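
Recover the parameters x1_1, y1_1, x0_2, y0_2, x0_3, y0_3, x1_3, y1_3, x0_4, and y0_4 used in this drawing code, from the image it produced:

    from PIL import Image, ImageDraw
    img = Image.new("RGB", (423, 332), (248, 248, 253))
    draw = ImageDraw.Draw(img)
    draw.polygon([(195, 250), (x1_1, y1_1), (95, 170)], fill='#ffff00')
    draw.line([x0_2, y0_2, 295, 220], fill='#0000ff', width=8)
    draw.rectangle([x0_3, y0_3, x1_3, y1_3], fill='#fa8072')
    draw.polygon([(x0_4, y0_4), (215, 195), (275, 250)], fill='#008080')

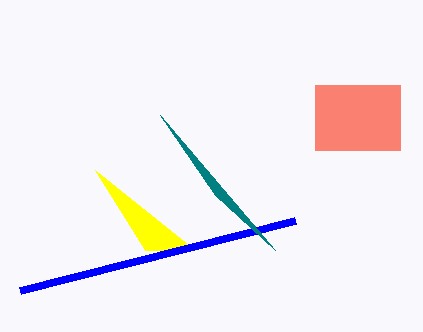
x1_1 = 145; y1_1 = 250; x0_2 = 20; y0_2 = 290; x0_3 = 315; y0_3 = 85; x1_3 = 400; y1_3 = 150; x0_4 = 160; y0_4 = 115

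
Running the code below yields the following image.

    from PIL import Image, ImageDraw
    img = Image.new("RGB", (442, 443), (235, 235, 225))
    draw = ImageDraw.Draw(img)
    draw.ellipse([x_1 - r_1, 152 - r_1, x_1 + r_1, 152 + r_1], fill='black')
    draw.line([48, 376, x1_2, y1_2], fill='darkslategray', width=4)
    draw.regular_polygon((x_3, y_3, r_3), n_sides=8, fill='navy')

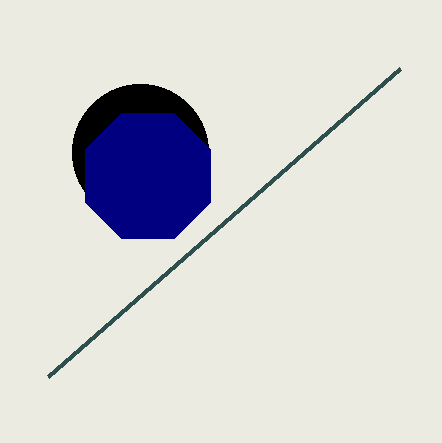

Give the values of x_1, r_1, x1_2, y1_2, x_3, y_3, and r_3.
x_1 = 140
r_1 = 68
x1_2 = 400
y1_2 = 68
x_3 = 148
y_3 = 176
r_3 = 68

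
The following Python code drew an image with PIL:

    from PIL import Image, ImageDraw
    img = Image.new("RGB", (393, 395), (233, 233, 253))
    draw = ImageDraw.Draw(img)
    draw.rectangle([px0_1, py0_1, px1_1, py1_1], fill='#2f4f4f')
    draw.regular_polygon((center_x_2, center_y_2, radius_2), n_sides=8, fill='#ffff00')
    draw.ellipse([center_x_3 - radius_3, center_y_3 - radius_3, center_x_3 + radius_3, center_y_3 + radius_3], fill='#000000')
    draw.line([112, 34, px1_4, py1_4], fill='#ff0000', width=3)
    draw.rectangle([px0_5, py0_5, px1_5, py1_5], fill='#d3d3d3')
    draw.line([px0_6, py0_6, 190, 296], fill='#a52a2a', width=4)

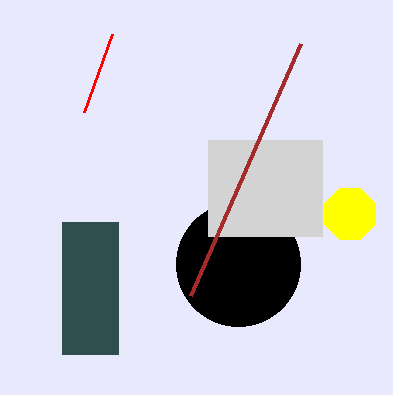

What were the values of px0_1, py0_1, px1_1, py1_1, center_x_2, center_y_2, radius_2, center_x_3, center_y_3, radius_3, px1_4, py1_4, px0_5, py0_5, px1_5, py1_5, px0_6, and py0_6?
px0_1 = 62, py0_1 = 222, px1_1 = 118, py1_1 = 354, center_x_2 = 350, center_y_2 = 214, radius_2 = 28, center_x_3 = 238, center_y_3 = 264, radius_3 = 62, px1_4 = 84, py1_4 = 112, px0_5 = 208, py0_5 = 140, px1_5 = 322, py1_5 = 236, px0_6 = 300, py0_6 = 44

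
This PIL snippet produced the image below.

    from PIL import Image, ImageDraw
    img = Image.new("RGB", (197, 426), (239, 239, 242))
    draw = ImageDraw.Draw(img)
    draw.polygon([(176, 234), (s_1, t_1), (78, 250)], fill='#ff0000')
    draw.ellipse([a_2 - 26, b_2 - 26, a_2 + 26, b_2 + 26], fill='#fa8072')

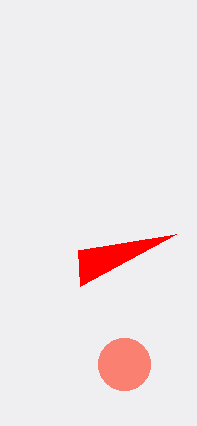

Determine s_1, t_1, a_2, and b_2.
s_1 = 80
t_1 = 286
a_2 = 124
b_2 = 364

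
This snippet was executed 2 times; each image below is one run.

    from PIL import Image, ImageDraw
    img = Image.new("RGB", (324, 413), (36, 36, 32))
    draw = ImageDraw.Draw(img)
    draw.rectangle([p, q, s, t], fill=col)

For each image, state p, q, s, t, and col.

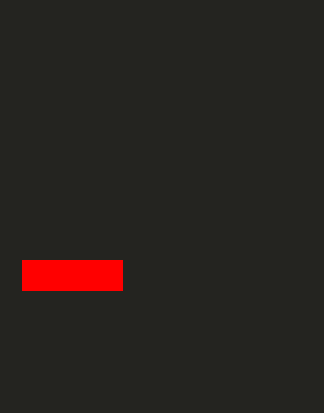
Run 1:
p = 22; q = 260; s = 122; t = 290; col = 'red'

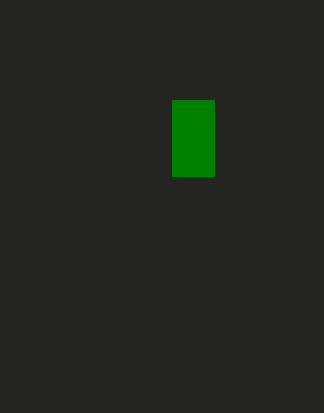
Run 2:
p = 172, q = 100, s = 214, t = 176, col = 'green'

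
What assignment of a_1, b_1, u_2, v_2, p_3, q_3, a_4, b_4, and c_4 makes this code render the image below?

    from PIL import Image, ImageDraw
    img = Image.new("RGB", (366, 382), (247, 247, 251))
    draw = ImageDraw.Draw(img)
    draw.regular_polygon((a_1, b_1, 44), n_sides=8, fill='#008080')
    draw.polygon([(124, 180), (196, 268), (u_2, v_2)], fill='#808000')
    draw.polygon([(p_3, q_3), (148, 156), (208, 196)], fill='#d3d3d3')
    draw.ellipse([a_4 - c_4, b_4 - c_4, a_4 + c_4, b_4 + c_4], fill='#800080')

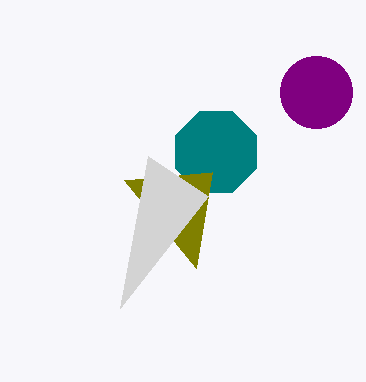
a_1 = 216
b_1 = 152
u_2 = 212
v_2 = 172
p_3 = 120
q_3 = 308
a_4 = 316
b_4 = 92
c_4 = 36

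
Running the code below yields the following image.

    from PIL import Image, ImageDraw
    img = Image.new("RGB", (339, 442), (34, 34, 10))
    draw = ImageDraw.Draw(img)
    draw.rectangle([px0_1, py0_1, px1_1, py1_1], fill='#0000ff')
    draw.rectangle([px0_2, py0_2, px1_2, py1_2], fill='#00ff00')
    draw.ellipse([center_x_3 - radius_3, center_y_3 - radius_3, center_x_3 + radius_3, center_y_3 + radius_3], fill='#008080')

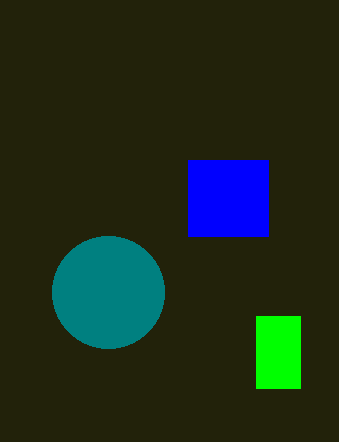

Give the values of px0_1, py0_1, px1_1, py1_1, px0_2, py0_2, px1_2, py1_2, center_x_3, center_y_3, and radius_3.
px0_1 = 188; py0_1 = 160; px1_1 = 268; py1_1 = 236; px0_2 = 256; py0_2 = 316; px1_2 = 300; py1_2 = 388; center_x_3 = 108; center_y_3 = 292; radius_3 = 56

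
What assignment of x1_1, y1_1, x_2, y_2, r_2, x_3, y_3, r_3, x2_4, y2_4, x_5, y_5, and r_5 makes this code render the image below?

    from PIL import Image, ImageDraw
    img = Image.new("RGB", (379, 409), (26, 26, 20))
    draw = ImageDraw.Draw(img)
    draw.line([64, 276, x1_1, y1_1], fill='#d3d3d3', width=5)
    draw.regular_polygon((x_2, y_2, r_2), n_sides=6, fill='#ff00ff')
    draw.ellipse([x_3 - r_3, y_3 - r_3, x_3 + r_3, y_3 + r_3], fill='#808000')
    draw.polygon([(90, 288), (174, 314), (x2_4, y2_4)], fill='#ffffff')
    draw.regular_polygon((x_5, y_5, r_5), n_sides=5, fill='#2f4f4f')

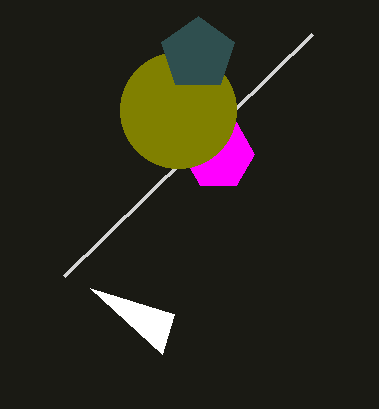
x1_1 = 312; y1_1 = 34; x_2 = 218; y_2 = 154; r_2 = 36; x_3 = 178; y_3 = 110; r_3 = 58; x2_4 = 162; y2_4 = 354; x_5 = 198; y_5 = 54; r_5 = 38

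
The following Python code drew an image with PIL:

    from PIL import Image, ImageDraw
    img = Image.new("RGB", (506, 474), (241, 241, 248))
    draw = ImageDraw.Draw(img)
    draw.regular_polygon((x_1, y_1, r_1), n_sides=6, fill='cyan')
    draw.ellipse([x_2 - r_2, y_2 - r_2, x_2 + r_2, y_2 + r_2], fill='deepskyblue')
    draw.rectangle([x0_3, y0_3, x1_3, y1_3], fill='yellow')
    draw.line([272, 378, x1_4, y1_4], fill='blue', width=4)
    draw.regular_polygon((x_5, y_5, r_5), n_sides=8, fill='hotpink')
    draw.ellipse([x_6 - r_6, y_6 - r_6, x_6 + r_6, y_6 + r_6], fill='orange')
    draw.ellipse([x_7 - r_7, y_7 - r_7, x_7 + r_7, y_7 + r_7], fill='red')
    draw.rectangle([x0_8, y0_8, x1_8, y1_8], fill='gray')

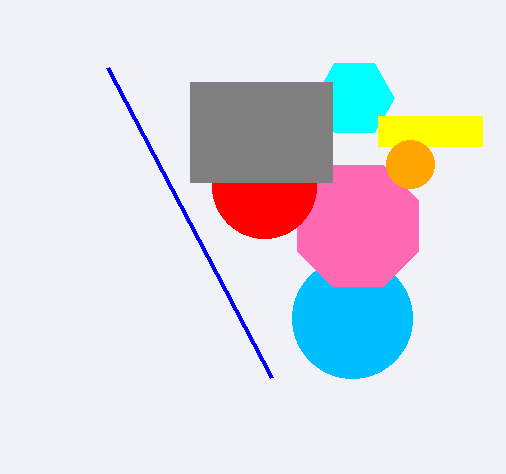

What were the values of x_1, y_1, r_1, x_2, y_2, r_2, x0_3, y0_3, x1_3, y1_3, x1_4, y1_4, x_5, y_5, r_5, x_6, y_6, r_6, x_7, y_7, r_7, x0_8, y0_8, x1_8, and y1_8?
x_1 = 354
y_1 = 98
r_1 = 40
x_2 = 352
y_2 = 318
r_2 = 60
x0_3 = 378
y0_3 = 116
x1_3 = 482
y1_3 = 146
x1_4 = 108
y1_4 = 68
x_5 = 358
y_5 = 226
r_5 = 66
x_6 = 410
y_6 = 164
r_6 = 24
x_7 = 264
y_7 = 186
r_7 = 52
x0_8 = 190
y0_8 = 82
x1_8 = 332
y1_8 = 182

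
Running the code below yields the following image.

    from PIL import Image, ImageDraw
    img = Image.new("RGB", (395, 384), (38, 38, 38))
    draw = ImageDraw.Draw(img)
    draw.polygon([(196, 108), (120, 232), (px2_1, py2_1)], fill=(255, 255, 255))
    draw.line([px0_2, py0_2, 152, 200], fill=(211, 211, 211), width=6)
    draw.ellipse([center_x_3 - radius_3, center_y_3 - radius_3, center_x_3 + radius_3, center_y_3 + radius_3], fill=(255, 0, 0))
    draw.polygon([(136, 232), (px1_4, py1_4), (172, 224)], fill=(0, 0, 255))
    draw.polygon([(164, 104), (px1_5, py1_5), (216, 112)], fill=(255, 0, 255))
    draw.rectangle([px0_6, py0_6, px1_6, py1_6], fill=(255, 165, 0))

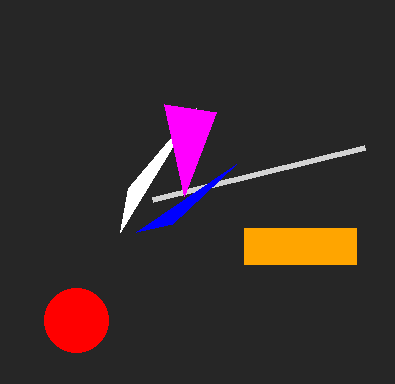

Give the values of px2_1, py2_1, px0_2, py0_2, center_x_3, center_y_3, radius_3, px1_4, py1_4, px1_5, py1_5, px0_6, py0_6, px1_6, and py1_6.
px2_1 = 128, py2_1 = 188, px0_2 = 364, py0_2 = 148, center_x_3 = 76, center_y_3 = 320, radius_3 = 32, px1_4 = 236, py1_4 = 164, px1_5 = 184, py1_5 = 196, px0_6 = 244, py0_6 = 228, px1_6 = 356, py1_6 = 264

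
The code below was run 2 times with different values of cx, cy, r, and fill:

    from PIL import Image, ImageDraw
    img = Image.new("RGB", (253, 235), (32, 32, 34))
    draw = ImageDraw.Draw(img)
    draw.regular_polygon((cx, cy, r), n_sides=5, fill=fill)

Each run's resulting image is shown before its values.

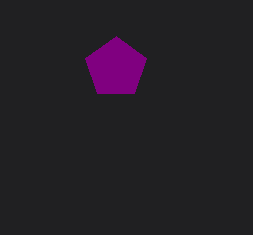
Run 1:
cx = 116; cy = 68; r = 32; fill = 'purple'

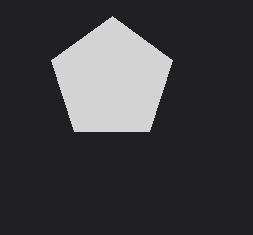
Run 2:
cx = 112, cy = 80, r = 64, fill = 'lightgray'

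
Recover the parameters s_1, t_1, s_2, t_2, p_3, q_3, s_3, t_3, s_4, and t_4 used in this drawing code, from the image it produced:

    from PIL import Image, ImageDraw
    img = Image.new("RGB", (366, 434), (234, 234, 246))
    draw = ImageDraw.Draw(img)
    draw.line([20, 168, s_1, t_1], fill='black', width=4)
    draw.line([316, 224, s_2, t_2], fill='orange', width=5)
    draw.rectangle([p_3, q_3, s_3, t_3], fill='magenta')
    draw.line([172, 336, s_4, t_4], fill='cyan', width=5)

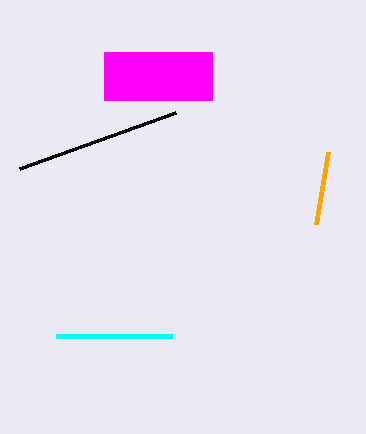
s_1 = 176; t_1 = 112; s_2 = 328; t_2 = 152; p_3 = 104; q_3 = 52; s_3 = 212; t_3 = 100; s_4 = 56; t_4 = 336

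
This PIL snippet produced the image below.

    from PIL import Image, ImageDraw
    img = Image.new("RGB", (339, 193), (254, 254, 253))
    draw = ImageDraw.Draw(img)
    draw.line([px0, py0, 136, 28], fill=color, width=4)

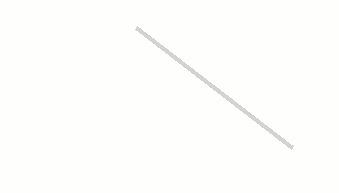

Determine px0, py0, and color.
px0 = 292; py0 = 148; color = 'lightgray'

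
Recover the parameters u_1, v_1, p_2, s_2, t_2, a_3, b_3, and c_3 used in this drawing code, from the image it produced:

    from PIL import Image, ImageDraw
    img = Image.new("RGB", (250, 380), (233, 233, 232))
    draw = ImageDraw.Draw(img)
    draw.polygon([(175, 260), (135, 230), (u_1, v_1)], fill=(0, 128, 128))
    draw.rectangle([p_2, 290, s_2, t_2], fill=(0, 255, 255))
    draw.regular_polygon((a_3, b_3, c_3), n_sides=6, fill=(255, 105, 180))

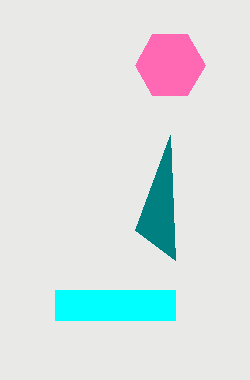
u_1 = 170, v_1 = 135, p_2 = 55, s_2 = 175, t_2 = 320, a_3 = 170, b_3 = 65, c_3 = 35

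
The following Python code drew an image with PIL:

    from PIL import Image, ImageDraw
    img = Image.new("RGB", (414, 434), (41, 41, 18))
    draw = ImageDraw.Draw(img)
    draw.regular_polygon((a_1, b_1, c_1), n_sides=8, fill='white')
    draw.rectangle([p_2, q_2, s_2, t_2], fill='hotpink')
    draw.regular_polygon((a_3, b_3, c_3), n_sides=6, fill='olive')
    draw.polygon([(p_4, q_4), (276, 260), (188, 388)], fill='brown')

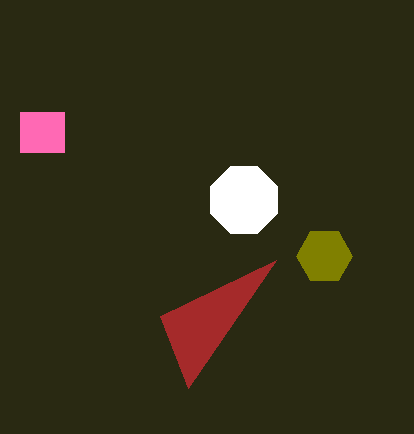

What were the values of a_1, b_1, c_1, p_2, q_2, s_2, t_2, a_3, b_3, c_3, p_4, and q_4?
a_1 = 244; b_1 = 200; c_1 = 36; p_2 = 20; q_2 = 112; s_2 = 64; t_2 = 152; a_3 = 324; b_3 = 256; c_3 = 28; p_4 = 160; q_4 = 316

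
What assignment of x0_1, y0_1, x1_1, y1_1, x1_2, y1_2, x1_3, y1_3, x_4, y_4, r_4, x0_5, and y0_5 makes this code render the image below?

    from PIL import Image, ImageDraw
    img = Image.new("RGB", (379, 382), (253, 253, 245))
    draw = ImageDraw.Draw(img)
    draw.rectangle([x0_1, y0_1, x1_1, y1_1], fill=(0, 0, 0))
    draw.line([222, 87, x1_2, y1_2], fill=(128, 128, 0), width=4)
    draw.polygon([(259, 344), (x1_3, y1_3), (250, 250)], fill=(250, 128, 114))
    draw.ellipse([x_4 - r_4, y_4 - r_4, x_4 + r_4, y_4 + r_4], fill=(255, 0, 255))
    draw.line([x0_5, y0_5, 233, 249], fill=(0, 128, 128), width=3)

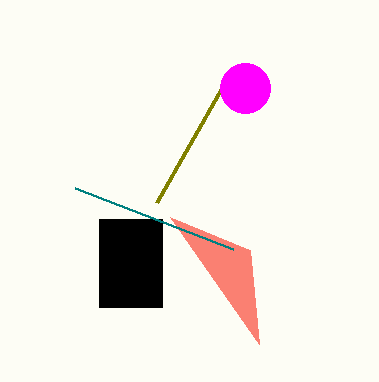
x0_1 = 99
y0_1 = 219
x1_1 = 162
y1_1 = 307
x1_2 = 156
y1_2 = 203
x1_3 = 170
y1_3 = 217
x_4 = 245
y_4 = 88
r_4 = 25
x0_5 = 75
y0_5 = 188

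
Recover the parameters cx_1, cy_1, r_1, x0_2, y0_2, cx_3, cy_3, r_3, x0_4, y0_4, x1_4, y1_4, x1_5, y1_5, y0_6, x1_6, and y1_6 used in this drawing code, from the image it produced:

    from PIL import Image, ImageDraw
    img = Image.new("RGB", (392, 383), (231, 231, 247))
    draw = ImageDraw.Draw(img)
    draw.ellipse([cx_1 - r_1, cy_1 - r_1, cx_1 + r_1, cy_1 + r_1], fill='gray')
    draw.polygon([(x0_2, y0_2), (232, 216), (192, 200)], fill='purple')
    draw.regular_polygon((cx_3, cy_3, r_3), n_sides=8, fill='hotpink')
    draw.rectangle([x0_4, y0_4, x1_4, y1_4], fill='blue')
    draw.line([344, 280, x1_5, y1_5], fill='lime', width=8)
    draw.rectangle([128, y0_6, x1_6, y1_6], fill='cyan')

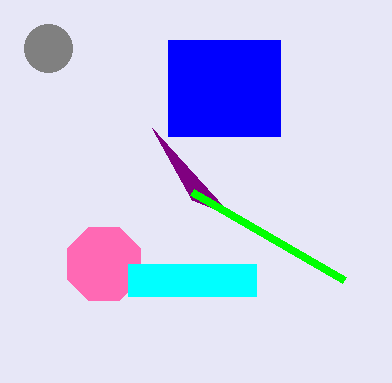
cx_1 = 48
cy_1 = 48
r_1 = 24
x0_2 = 152
y0_2 = 128
cx_3 = 104
cy_3 = 264
r_3 = 40
x0_4 = 168
y0_4 = 40
x1_4 = 280
y1_4 = 136
x1_5 = 192
y1_5 = 192
y0_6 = 264
x1_6 = 256
y1_6 = 296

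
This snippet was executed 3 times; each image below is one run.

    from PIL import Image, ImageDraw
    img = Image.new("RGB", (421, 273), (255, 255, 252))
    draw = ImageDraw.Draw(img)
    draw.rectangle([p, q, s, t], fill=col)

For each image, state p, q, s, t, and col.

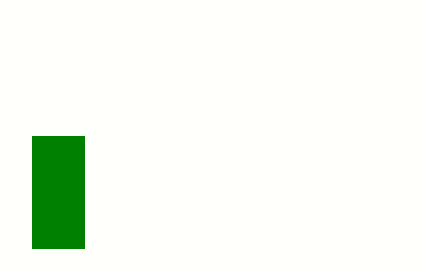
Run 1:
p = 32; q = 136; s = 84; t = 248; col = 'green'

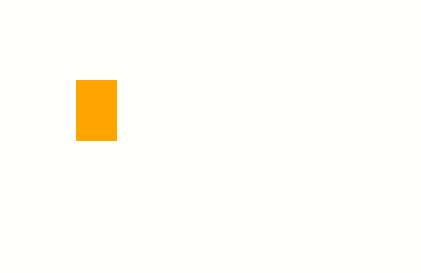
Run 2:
p = 76
q = 80
s = 116
t = 140
col = 'orange'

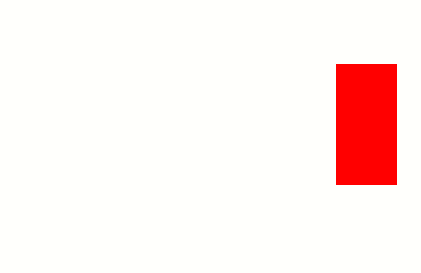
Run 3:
p = 336
q = 64
s = 396
t = 184
col = 'red'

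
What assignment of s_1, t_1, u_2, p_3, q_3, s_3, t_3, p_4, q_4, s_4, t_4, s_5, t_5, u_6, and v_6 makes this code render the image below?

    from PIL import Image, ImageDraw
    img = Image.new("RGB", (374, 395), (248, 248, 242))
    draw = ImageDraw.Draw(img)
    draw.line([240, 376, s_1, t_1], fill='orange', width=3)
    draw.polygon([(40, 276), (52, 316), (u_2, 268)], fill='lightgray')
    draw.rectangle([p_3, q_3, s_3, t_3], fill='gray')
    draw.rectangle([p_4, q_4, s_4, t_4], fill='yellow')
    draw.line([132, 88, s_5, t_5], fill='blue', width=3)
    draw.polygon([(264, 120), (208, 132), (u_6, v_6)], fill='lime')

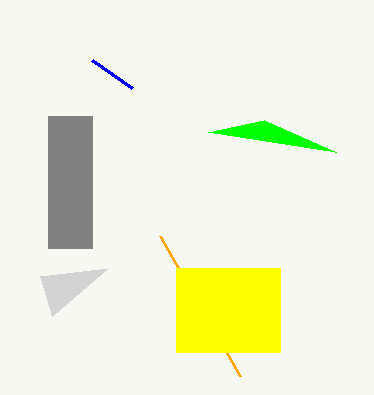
s_1 = 160; t_1 = 236; u_2 = 108; p_3 = 48; q_3 = 116; s_3 = 92; t_3 = 248; p_4 = 176; q_4 = 268; s_4 = 280; t_4 = 352; s_5 = 92; t_5 = 60; u_6 = 336; v_6 = 152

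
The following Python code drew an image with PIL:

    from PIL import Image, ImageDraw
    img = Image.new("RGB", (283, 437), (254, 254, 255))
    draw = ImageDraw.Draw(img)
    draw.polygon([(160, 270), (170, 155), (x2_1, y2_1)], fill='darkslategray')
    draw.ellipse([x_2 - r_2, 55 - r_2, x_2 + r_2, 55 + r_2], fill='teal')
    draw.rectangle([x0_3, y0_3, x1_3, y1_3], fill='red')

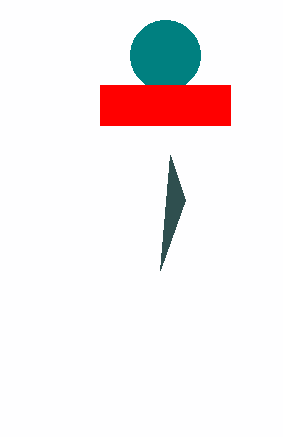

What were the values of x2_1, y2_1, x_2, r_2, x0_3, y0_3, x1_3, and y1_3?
x2_1 = 185, y2_1 = 200, x_2 = 165, r_2 = 35, x0_3 = 100, y0_3 = 85, x1_3 = 230, y1_3 = 125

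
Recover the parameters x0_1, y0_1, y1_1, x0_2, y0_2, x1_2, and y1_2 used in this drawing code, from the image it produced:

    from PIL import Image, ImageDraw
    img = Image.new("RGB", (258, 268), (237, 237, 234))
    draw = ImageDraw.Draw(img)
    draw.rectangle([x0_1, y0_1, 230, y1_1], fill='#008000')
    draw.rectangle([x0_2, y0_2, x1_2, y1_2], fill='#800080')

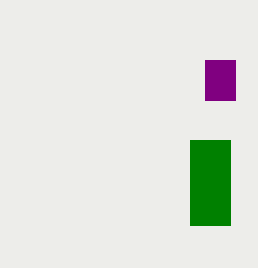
x0_1 = 190; y0_1 = 140; y1_1 = 225; x0_2 = 205; y0_2 = 60; x1_2 = 235; y1_2 = 100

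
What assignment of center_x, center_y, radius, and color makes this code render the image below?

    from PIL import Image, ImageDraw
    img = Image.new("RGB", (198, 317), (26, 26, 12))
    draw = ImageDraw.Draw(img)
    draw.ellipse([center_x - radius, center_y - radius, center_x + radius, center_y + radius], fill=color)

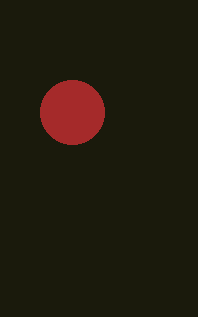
center_x = 72, center_y = 112, radius = 32, color = 'brown'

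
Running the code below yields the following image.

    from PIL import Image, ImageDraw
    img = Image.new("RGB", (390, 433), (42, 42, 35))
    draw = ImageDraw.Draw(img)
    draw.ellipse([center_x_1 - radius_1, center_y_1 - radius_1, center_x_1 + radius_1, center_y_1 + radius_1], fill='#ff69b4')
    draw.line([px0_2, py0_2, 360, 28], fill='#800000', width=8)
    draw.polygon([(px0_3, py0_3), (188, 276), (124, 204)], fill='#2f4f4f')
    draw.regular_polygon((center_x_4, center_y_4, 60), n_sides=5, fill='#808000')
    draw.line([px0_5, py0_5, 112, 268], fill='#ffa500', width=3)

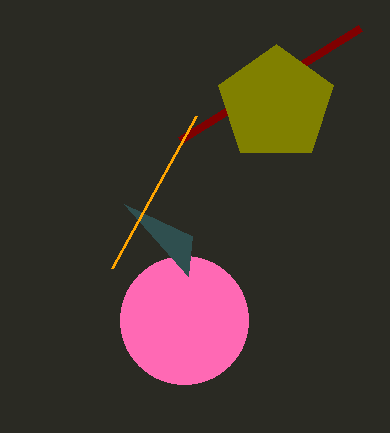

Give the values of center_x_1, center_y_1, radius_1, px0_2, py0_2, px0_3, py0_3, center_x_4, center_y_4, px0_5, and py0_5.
center_x_1 = 184; center_y_1 = 320; radius_1 = 64; px0_2 = 180; py0_2 = 140; px0_3 = 192; py0_3 = 236; center_x_4 = 276; center_y_4 = 104; px0_5 = 196; py0_5 = 116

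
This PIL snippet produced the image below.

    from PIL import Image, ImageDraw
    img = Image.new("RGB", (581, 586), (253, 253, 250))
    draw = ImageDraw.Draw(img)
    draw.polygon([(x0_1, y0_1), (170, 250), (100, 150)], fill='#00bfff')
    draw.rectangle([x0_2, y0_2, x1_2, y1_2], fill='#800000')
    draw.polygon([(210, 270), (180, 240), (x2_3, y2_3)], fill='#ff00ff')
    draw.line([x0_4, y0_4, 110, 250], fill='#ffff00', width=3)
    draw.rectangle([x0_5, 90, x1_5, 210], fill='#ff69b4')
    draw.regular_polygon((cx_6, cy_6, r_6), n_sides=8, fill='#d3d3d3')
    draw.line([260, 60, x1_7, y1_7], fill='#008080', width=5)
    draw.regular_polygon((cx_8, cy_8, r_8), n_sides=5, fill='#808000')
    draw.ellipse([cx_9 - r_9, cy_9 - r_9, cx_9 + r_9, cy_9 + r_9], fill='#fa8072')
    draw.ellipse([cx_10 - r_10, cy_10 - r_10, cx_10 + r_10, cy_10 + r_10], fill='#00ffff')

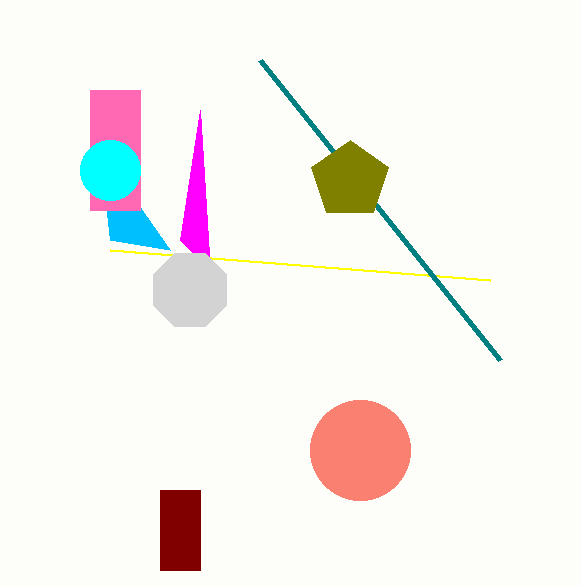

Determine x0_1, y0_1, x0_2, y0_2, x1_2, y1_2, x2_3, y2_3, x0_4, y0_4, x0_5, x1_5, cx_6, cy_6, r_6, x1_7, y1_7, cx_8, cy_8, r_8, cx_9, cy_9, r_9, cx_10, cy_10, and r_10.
x0_1 = 110, y0_1 = 240, x0_2 = 160, y0_2 = 490, x1_2 = 200, y1_2 = 570, x2_3 = 200, y2_3 = 110, x0_4 = 490, y0_4 = 280, x0_5 = 90, x1_5 = 140, cx_6 = 190, cy_6 = 290, r_6 = 40, x1_7 = 500, y1_7 = 360, cx_8 = 350, cy_8 = 180, r_8 = 40, cx_9 = 360, cy_9 = 450, r_9 = 50, cx_10 = 110, cy_10 = 170, r_10 = 30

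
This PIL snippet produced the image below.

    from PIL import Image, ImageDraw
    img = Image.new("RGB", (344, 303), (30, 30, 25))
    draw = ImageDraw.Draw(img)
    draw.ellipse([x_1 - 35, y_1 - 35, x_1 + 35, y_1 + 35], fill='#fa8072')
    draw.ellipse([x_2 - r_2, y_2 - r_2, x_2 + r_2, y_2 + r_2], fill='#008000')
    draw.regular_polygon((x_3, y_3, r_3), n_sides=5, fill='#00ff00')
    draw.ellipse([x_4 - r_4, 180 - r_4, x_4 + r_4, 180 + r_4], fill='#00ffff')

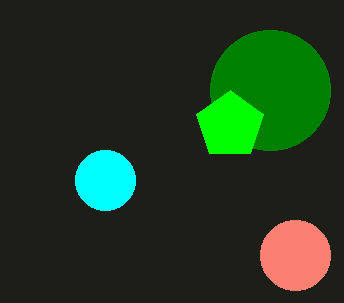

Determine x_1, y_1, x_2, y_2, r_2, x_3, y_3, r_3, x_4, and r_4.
x_1 = 295; y_1 = 255; x_2 = 270; y_2 = 90; r_2 = 60; x_3 = 230; y_3 = 125; r_3 = 35; x_4 = 105; r_4 = 30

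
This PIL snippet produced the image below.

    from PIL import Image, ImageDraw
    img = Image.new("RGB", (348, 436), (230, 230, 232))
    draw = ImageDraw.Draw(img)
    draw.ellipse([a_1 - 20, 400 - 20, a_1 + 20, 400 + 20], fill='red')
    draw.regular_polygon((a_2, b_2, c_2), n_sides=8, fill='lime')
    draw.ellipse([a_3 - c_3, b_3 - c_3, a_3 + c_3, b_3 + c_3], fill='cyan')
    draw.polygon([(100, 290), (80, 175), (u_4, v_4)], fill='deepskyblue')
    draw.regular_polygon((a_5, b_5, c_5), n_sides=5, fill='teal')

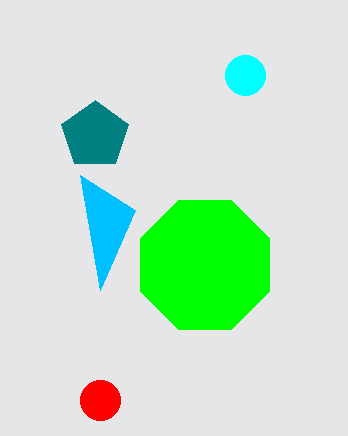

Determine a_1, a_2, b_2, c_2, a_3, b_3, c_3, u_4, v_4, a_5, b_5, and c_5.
a_1 = 100; a_2 = 205; b_2 = 265; c_2 = 70; a_3 = 245; b_3 = 75; c_3 = 20; u_4 = 135; v_4 = 210; a_5 = 95; b_5 = 135; c_5 = 35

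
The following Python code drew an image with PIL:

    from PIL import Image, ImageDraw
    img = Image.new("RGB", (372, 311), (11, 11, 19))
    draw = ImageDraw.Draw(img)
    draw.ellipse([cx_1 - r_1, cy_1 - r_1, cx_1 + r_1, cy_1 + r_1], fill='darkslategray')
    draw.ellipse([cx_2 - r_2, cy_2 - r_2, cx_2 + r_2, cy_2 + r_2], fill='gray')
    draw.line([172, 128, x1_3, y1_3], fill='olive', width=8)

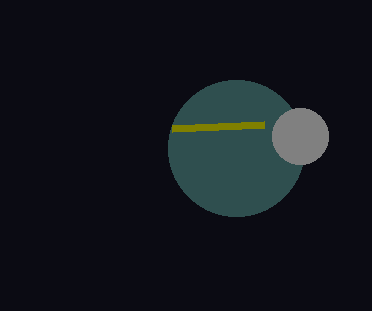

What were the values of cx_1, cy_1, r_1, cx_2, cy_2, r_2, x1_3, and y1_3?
cx_1 = 236; cy_1 = 148; r_1 = 68; cx_2 = 300; cy_2 = 136; r_2 = 28; x1_3 = 264; y1_3 = 124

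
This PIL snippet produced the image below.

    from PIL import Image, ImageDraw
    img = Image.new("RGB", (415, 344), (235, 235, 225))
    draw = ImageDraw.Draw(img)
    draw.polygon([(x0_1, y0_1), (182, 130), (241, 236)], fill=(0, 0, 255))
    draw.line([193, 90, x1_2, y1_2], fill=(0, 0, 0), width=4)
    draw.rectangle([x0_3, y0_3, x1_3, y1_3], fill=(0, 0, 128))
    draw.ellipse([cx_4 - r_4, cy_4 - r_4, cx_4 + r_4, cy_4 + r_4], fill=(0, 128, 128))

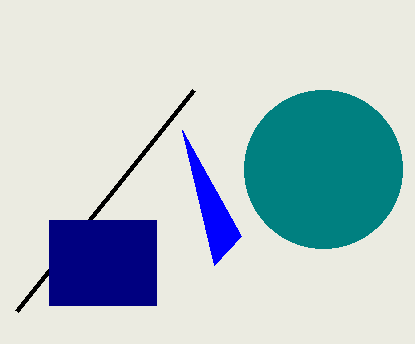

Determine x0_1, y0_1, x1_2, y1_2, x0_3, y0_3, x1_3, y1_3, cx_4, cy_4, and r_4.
x0_1 = 214
y0_1 = 265
x1_2 = 16
y1_2 = 311
x0_3 = 49
y0_3 = 220
x1_3 = 156
y1_3 = 305
cx_4 = 323
cy_4 = 169
r_4 = 79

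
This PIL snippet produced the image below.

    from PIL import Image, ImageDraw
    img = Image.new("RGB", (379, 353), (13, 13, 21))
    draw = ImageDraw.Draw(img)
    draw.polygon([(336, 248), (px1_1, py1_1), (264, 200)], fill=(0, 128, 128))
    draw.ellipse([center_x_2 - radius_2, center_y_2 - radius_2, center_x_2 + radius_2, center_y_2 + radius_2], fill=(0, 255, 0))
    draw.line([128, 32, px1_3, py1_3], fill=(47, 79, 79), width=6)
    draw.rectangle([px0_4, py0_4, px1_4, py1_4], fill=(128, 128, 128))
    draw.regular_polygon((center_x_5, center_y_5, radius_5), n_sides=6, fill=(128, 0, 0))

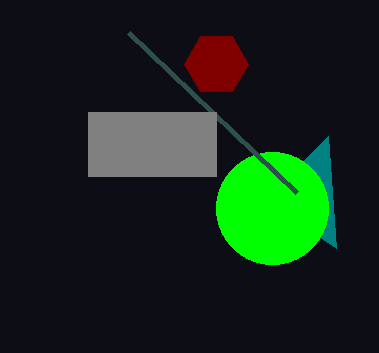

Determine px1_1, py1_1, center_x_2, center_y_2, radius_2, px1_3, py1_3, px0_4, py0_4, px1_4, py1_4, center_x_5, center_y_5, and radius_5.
px1_1 = 328
py1_1 = 136
center_x_2 = 272
center_y_2 = 208
radius_2 = 56
px1_3 = 296
py1_3 = 192
px0_4 = 88
py0_4 = 112
px1_4 = 216
py1_4 = 176
center_x_5 = 216
center_y_5 = 64
radius_5 = 32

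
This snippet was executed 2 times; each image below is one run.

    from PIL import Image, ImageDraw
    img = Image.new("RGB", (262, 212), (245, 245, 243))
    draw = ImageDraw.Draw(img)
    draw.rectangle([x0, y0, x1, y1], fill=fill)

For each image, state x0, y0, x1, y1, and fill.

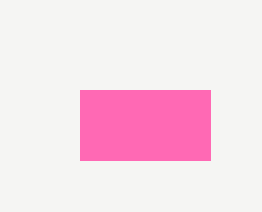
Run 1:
x0 = 80, y0 = 90, x1 = 210, y1 = 160, fill = 'hotpink'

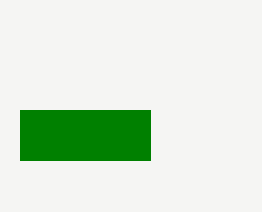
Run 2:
x0 = 20, y0 = 110, x1 = 150, y1 = 160, fill = 'green'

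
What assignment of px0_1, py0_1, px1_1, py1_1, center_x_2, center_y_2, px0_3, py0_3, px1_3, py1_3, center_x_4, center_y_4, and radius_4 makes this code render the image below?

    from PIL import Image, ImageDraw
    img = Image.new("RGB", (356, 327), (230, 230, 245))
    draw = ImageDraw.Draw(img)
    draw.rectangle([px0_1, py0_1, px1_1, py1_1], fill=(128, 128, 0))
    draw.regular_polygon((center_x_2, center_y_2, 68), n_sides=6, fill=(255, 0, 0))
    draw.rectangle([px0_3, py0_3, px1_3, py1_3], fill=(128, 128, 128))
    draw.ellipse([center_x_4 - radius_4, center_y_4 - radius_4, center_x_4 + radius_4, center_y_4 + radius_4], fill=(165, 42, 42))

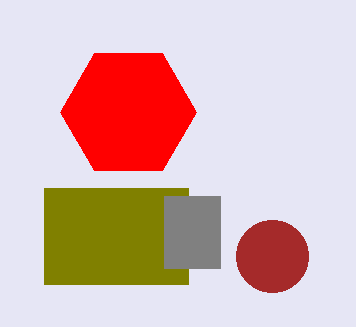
px0_1 = 44
py0_1 = 188
px1_1 = 188
py1_1 = 284
center_x_2 = 128
center_y_2 = 112
px0_3 = 164
py0_3 = 196
px1_3 = 220
py1_3 = 268
center_x_4 = 272
center_y_4 = 256
radius_4 = 36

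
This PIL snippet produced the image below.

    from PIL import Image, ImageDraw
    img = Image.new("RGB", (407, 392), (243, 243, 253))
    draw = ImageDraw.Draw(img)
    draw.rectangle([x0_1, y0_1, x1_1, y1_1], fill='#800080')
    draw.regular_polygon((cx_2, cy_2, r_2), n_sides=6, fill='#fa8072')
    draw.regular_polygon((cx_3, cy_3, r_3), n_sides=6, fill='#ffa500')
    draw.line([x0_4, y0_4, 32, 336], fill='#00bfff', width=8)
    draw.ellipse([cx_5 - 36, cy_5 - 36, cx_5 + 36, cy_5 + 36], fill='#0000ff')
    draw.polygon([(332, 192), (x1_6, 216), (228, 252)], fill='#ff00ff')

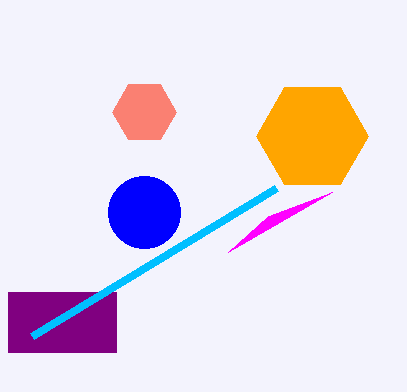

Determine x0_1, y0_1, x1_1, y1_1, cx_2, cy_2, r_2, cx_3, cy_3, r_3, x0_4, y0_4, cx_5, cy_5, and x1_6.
x0_1 = 8; y0_1 = 292; x1_1 = 116; y1_1 = 352; cx_2 = 144; cy_2 = 112; r_2 = 32; cx_3 = 312; cy_3 = 136; r_3 = 56; x0_4 = 276; y0_4 = 188; cx_5 = 144; cy_5 = 212; x1_6 = 268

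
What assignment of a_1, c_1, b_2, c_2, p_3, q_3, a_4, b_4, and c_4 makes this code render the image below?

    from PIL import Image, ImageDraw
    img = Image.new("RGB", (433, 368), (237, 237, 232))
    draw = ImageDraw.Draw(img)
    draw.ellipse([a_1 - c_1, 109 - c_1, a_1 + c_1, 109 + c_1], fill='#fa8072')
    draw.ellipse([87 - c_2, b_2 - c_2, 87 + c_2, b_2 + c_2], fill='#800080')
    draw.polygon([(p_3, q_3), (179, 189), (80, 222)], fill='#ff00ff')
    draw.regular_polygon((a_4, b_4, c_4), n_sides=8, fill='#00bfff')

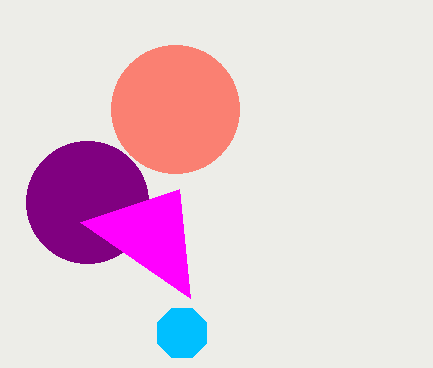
a_1 = 175; c_1 = 64; b_2 = 202; c_2 = 61; p_3 = 190; q_3 = 298; a_4 = 182; b_4 = 333; c_4 = 27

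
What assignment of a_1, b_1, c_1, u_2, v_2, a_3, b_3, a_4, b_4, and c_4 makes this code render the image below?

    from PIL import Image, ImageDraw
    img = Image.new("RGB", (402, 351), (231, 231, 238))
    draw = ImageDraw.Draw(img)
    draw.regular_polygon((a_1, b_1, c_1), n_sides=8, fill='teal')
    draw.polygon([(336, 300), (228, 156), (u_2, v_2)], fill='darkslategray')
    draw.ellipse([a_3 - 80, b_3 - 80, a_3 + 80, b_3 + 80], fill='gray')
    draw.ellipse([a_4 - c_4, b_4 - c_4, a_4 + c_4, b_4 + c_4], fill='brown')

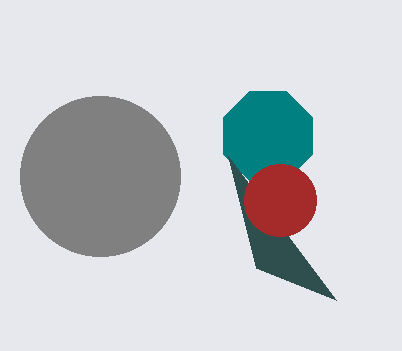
a_1 = 268
b_1 = 136
c_1 = 48
u_2 = 256
v_2 = 268
a_3 = 100
b_3 = 176
a_4 = 280
b_4 = 200
c_4 = 36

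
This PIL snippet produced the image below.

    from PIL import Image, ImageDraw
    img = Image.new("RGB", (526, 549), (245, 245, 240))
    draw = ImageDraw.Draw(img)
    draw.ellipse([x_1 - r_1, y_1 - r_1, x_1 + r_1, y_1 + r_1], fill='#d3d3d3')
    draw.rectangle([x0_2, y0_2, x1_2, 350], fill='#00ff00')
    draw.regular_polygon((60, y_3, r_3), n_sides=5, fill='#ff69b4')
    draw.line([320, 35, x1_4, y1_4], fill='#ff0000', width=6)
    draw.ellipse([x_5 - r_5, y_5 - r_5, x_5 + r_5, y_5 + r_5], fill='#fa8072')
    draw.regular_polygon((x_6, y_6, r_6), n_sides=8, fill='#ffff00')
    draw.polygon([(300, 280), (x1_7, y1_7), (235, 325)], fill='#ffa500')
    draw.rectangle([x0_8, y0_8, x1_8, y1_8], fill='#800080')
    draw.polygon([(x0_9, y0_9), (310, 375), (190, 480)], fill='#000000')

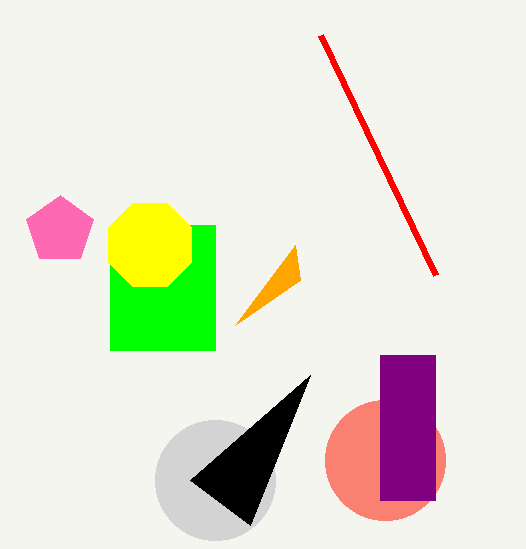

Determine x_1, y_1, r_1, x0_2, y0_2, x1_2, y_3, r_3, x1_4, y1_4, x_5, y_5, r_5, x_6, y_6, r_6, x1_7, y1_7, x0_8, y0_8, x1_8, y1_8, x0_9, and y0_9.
x_1 = 215
y_1 = 480
r_1 = 60
x0_2 = 110
y0_2 = 225
x1_2 = 215
y_3 = 230
r_3 = 35
x1_4 = 435
y1_4 = 275
x_5 = 385
y_5 = 460
r_5 = 60
x_6 = 150
y_6 = 245
r_6 = 45
x1_7 = 295
y1_7 = 245
x0_8 = 380
y0_8 = 355
x1_8 = 435
y1_8 = 500
x0_9 = 250
y0_9 = 525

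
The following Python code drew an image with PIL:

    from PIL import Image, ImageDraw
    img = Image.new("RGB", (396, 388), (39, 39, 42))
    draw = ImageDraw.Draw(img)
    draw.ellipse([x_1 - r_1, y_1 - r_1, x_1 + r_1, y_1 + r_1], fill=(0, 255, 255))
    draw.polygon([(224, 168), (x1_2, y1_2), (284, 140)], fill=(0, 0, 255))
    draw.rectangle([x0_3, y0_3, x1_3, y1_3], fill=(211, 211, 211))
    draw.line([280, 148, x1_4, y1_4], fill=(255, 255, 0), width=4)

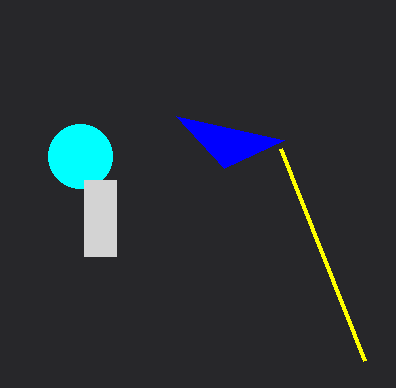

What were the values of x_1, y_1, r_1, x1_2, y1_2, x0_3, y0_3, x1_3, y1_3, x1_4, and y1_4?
x_1 = 80
y_1 = 156
r_1 = 32
x1_2 = 176
y1_2 = 116
x0_3 = 84
y0_3 = 180
x1_3 = 116
y1_3 = 256
x1_4 = 364
y1_4 = 360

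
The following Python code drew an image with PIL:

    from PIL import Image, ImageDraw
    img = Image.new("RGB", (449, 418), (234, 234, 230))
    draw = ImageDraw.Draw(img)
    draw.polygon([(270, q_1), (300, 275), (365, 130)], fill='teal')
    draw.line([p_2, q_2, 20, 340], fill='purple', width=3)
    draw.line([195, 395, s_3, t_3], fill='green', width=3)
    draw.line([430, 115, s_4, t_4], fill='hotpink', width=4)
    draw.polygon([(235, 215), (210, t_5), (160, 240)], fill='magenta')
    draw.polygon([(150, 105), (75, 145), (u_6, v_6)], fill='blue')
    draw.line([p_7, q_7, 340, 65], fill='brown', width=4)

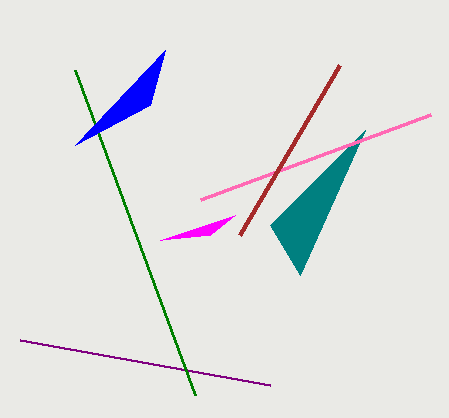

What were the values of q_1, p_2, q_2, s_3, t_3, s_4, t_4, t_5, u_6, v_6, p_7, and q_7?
q_1 = 225, p_2 = 270, q_2 = 385, s_3 = 75, t_3 = 70, s_4 = 200, t_4 = 200, t_5 = 235, u_6 = 165, v_6 = 50, p_7 = 240, q_7 = 235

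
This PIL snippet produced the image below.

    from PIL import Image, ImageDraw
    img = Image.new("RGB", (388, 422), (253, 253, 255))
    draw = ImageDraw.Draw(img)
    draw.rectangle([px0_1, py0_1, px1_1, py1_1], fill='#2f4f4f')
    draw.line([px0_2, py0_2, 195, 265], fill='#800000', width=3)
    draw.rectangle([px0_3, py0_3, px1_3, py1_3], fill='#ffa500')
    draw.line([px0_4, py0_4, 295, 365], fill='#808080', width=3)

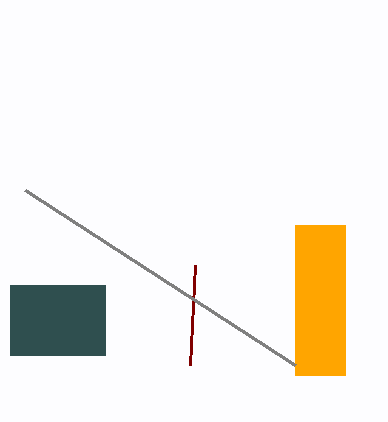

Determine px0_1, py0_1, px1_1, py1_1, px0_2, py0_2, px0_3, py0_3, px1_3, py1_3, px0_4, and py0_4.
px0_1 = 10
py0_1 = 285
px1_1 = 105
py1_1 = 355
px0_2 = 190
py0_2 = 365
px0_3 = 295
py0_3 = 225
px1_3 = 345
py1_3 = 375
px0_4 = 25
py0_4 = 190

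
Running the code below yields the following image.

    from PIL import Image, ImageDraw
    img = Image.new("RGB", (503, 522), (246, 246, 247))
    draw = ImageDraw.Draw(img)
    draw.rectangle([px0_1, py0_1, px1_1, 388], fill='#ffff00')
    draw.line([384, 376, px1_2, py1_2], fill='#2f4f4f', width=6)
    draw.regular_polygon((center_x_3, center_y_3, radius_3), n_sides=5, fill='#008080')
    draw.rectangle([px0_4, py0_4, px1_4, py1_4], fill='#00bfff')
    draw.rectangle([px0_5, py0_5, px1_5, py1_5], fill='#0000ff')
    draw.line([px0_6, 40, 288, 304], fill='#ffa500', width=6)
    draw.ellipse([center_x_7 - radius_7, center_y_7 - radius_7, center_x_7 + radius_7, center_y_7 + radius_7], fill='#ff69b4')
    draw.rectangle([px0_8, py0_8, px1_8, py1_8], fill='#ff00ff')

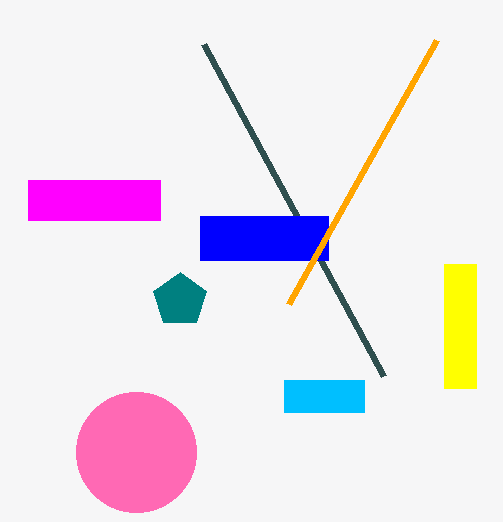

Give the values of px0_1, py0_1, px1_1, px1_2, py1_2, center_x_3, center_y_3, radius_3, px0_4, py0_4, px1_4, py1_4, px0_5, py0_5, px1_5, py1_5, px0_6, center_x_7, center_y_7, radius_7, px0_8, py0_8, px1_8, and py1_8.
px0_1 = 444; py0_1 = 264; px1_1 = 476; px1_2 = 204; py1_2 = 44; center_x_3 = 180; center_y_3 = 300; radius_3 = 28; px0_4 = 284; py0_4 = 380; px1_4 = 364; py1_4 = 412; px0_5 = 200; py0_5 = 216; px1_5 = 328; py1_5 = 260; px0_6 = 436; center_x_7 = 136; center_y_7 = 452; radius_7 = 60; px0_8 = 28; py0_8 = 180; px1_8 = 160; py1_8 = 220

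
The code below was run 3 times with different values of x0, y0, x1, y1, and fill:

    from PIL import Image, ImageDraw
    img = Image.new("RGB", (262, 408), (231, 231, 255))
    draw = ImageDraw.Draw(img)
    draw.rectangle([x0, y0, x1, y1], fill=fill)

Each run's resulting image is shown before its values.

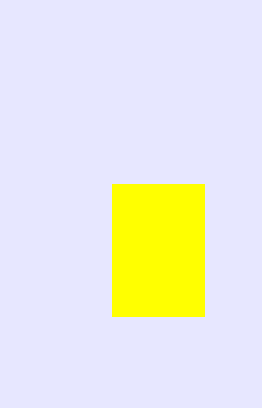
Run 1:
x0 = 112
y0 = 184
x1 = 204
y1 = 316
fill = 'yellow'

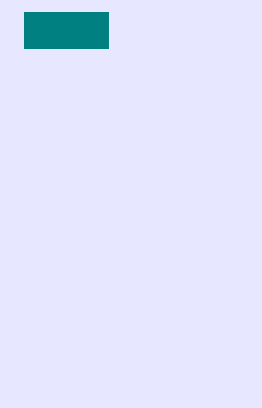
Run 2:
x0 = 24; y0 = 12; x1 = 108; y1 = 48; fill = 'teal'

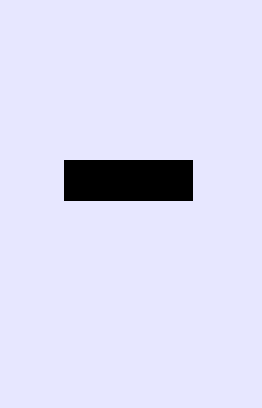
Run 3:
x0 = 64; y0 = 160; x1 = 192; y1 = 200; fill = 'black'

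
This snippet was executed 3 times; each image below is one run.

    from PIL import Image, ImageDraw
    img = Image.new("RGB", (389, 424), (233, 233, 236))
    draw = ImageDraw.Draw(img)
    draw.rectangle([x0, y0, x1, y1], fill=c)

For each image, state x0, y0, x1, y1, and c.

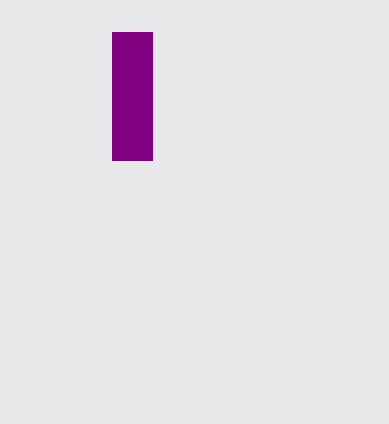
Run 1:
x0 = 112
y0 = 32
x1 = 152
y1 = 160
c = 'purple'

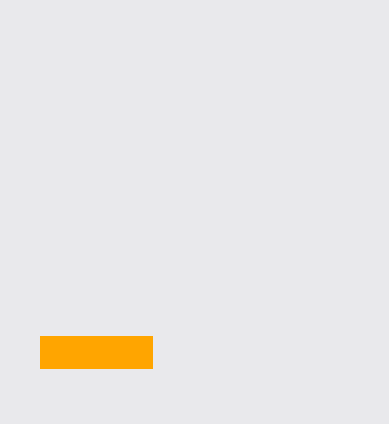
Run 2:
x0 = 40; y0 = 336; x1 = 152; y1 = 368; c = 'orange'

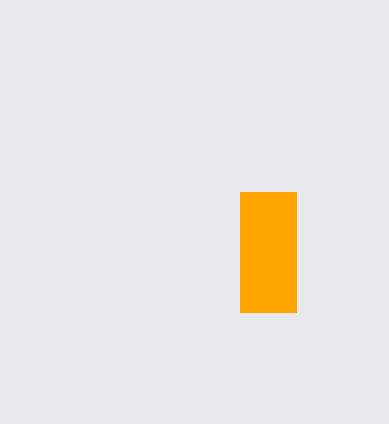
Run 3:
x0 = 240; y0 = 192; x1 = 296; y1 = 312; c = 'orange'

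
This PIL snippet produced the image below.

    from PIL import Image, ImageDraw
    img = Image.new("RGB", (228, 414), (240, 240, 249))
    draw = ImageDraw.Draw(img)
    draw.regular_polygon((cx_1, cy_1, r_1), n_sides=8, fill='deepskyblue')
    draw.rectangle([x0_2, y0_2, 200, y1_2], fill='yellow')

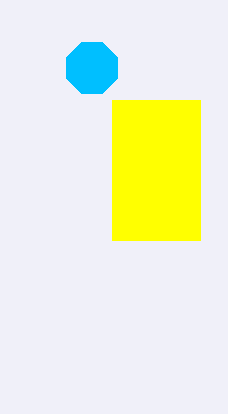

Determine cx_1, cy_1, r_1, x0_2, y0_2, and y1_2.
cx_1 = 92, cy_1 = 68, r_1 = 28, x0_2 = 112, y0_2 = 100, y1_2 = 240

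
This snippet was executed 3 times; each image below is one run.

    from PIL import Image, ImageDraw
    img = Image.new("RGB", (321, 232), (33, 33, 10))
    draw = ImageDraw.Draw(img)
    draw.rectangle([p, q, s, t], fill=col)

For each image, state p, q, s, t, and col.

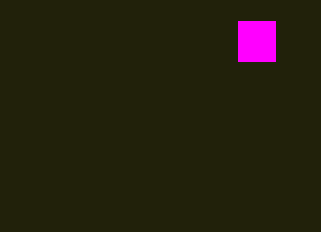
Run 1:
p = 238; q = 21; s = 275; t = 61; col = 'magenta'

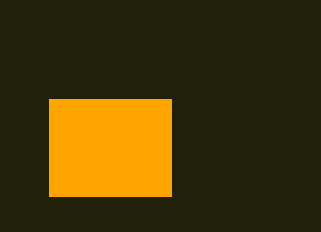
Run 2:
p = 49
q = 99
s = 171
t = 196
col = 'orange'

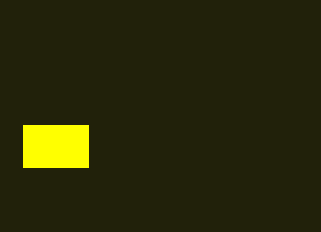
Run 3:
p = 23
q = 125
s = 88
t = 167
col = 'yellow'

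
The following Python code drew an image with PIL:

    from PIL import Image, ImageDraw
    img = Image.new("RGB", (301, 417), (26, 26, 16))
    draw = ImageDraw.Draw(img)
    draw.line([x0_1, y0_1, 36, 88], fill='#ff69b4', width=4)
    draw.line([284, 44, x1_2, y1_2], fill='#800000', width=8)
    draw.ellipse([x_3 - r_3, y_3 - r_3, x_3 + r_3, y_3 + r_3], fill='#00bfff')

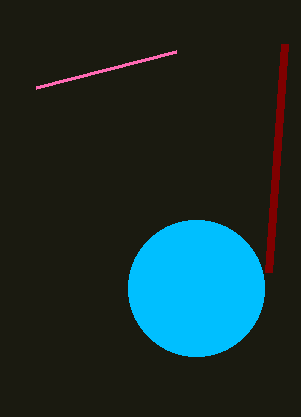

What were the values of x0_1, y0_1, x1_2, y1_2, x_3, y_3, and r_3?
x0_1 = 176; y0_1 = 52; x1_2 = 268; y1_2 = 272; x_3 = 196; y_3 = 288; r_3 = 68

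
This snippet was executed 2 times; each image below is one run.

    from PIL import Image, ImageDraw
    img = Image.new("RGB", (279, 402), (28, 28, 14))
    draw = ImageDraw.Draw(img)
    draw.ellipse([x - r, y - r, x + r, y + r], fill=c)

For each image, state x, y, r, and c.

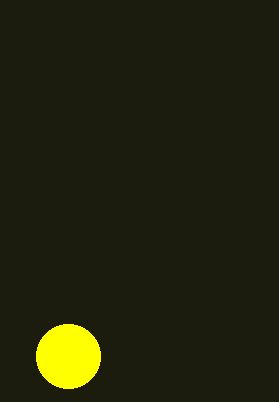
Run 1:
x = 68
y = 356
r = 32
c = 'yellow'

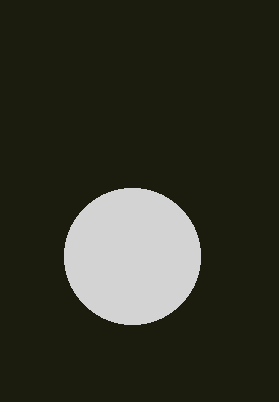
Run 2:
x = 132, y = 256, r = 68, c = 'lightgray'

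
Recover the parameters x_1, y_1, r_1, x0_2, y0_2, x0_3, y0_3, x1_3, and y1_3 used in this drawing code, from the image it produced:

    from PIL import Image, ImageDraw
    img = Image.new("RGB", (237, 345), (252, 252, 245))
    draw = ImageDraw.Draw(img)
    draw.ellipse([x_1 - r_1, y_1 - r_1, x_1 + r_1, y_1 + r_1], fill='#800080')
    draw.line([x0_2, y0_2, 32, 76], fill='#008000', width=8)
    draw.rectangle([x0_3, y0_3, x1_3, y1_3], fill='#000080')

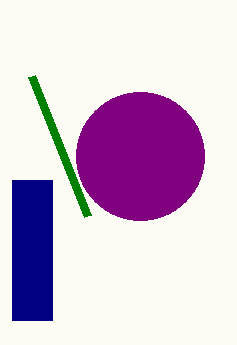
x_1 = 140, y_1 = 156, r_1 = 64, x0_2 = 88, y0_2 = 216, x0_3 = 12, y0_3 = 180, x1_3 = 52, y1_3 = 320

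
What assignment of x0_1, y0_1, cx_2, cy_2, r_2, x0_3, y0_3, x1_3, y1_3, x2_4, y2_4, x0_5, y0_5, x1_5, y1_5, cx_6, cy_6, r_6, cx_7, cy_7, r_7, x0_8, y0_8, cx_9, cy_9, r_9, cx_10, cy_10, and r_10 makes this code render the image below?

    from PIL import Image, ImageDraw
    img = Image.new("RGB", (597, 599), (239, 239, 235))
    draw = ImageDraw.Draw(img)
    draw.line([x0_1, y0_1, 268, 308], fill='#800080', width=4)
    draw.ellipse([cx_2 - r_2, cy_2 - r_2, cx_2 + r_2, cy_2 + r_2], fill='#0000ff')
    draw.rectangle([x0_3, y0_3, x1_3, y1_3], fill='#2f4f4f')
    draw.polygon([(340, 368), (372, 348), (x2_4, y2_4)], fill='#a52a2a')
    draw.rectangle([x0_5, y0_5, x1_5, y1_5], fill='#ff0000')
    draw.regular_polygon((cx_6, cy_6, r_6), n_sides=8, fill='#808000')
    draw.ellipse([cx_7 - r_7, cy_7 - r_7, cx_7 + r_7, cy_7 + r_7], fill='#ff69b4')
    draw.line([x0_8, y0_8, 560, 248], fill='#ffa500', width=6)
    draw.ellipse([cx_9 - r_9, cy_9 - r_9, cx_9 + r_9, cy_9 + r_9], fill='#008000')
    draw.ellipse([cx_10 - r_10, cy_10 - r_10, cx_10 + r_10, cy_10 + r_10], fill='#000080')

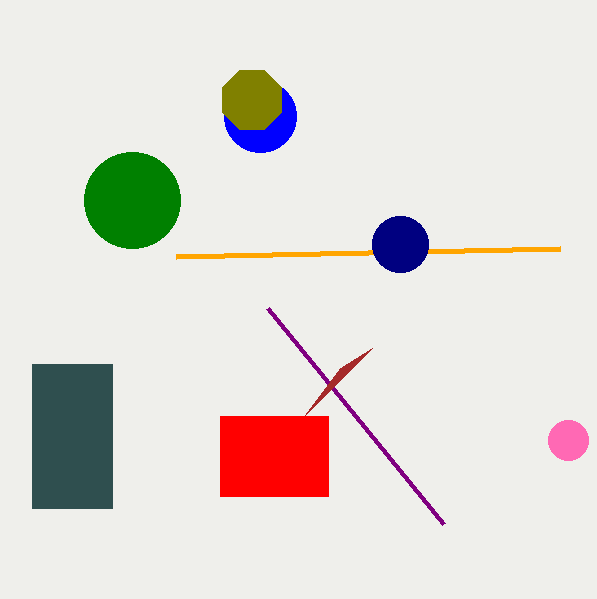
x0_1 = 444, y0_1 = 524, cx_2 = 260, cy_2 = 116, r_2 = 36, x0_3 = 32, y0_3 = 364, x1_3 = 112, y1_3 = 508, x2_4 = 304, y2_4 = 416, x0_5 = 220, y0_5 = 416, x1_5 = 328, y1_5 = 496, cx_6 = 252, cy_6 = 100, r_6 = 32, cx_7 = 568, cy_7 = 440, r_7 = 20, x0_8 = 176, y0_8 = 256, cx_9 = 132, cy_9 = 200, r_9 = 48, cx_10 = 400, cy_10 = 244, r_10 = 28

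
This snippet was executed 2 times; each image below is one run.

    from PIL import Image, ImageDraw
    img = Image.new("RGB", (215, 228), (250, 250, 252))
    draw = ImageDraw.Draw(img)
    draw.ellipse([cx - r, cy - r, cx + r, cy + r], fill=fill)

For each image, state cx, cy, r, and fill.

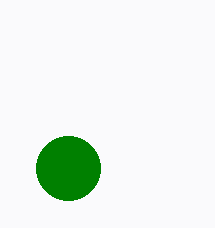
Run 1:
cx = 68
cy = 168
r = 32
fill = 'green'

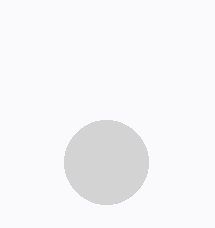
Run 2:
cx = 106; cy = 162; r = 42; fill = 'lightgray'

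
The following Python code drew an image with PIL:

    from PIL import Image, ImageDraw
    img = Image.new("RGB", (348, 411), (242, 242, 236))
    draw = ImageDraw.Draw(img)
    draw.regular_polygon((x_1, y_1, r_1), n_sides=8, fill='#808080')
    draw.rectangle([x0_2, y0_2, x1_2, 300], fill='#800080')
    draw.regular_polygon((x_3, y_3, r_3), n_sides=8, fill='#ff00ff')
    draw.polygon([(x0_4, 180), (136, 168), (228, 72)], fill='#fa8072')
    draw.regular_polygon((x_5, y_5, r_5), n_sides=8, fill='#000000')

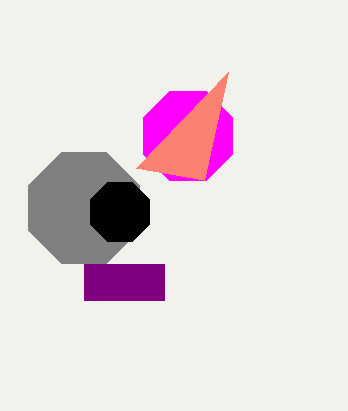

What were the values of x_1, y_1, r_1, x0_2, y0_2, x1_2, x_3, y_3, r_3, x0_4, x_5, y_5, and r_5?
x_1 = 84, y_1 = 208, r_1 = 60, x0_2 = 84, y0_2 = 264, x1_2 = 164, x_3 = 188, y_3 = 136, r_3 = 48, x0_4 = 204, x_5 = 120, y_5 = 212, r_5 = 32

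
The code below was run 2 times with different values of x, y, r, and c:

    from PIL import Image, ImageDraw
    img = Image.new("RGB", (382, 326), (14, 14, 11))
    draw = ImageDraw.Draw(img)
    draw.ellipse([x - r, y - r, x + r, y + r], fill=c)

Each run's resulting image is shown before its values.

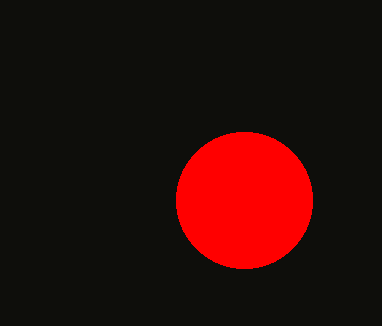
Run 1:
x = 244, y = 200, r = 68, c = 'red'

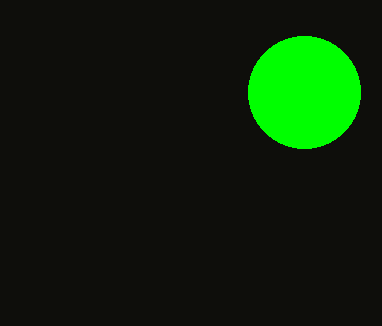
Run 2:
x = 304; y = 92; r = 56; c = 'lime'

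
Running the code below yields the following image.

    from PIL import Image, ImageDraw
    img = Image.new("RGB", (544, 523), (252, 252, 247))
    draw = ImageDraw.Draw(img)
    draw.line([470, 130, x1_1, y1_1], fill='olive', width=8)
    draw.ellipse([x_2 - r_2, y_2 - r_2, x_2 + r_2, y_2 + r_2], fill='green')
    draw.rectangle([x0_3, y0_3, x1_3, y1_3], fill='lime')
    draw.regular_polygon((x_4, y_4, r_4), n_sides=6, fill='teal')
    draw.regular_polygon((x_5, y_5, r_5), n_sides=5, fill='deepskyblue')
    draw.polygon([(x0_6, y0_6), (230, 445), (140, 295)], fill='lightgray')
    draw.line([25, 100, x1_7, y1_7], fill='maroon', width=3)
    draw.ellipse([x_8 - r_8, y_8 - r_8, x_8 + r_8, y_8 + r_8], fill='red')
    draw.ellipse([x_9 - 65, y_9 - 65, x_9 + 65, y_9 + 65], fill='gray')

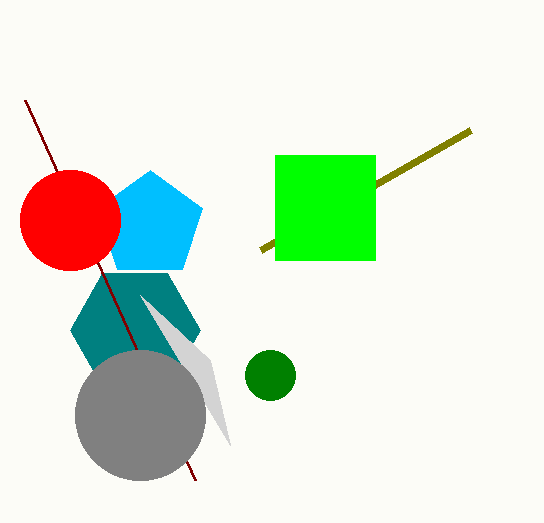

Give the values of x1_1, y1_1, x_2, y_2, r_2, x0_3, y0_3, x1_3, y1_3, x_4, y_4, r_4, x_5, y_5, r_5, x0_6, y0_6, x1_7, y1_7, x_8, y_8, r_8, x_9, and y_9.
x1_1 = 260, y1_1 = 250, x_2 = 270, y_2 = 375, r_2 = 25, x0_3 = 275, y0_3 = 155, x1_3 = 375, y1_3 = 260, x_4 = 135, y_4 = 330, r_4 = 65, x_5 = 150, y_5 = 225, r_5 = 55, x0_6 = 210, y0_6 = 360, x1_7 = 195, y1_7 = 480, x_8 = 70, y_8 = 220, r_8 = 50, x_9 = 140, y_9 = 415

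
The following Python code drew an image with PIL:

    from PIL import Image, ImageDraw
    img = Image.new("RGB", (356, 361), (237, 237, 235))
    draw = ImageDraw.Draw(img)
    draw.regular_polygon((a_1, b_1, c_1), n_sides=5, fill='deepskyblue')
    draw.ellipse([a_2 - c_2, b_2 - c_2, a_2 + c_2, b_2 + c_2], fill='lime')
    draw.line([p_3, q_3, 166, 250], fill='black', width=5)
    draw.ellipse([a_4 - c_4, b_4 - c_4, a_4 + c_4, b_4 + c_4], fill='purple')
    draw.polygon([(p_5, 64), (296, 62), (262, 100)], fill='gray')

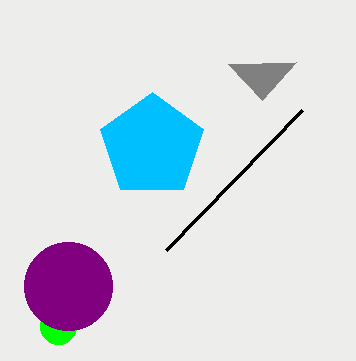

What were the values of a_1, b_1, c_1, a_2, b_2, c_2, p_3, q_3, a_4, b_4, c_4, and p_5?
a_1 = 152
b_1 = 146
c_1 = 54
a_2 = 58
b_2 = 326
c_2 = 18
p_3 = 302
q_3 = 110
a_4 = 68
b_4 = 286
c_4 = 44
p_5 = 228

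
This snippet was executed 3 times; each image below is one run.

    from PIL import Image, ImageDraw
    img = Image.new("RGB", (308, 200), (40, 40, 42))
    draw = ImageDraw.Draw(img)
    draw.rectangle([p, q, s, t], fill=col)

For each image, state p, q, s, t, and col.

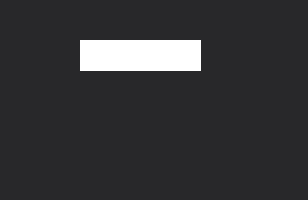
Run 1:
p = 80, q = 40, s = 200, t = 70, col = 'white'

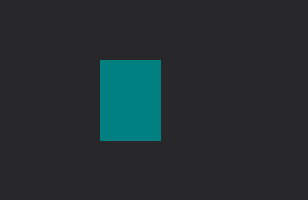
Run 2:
p = 100; q = 60; s = 160; t = 140; col = 'teal'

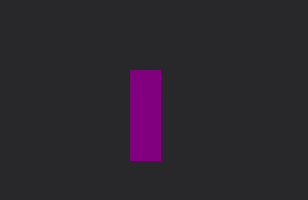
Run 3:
p = 130, q = 70, s = 160, t = 160, col = 'purple'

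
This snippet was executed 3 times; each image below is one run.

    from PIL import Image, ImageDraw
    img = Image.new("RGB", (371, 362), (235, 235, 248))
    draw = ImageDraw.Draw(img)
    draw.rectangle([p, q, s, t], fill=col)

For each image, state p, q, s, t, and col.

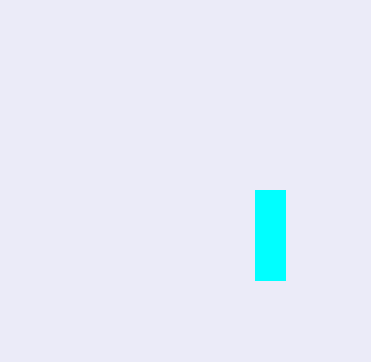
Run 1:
p = 255; q = 190; s = 285; t = 280; col = 'cyan'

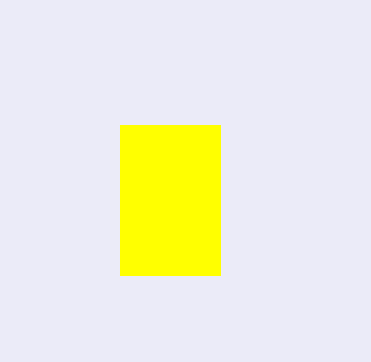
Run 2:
p = 120
q = 125
s = 220
t = 275
col = 'yellow'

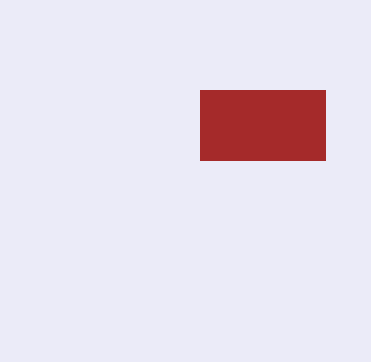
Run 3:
p = 200
q = 90
s = 325
t = 160
col = 'brown'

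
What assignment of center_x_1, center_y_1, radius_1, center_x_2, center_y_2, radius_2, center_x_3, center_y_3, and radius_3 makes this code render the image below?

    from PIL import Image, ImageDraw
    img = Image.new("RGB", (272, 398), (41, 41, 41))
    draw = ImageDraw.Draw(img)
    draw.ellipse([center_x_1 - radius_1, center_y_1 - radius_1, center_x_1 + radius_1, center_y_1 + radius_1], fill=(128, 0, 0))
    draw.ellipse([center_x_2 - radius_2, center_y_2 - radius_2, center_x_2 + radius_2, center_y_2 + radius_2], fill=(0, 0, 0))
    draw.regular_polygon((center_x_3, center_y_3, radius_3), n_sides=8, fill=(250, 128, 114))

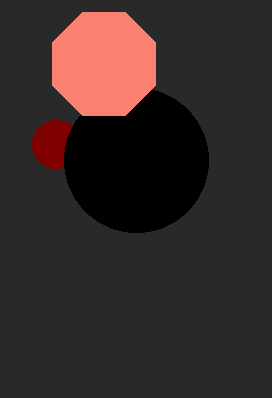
center_x_1 = 56
center_y_1 = 144
radius_1 = 24
center_x_2 = 136
center_y_2 = 160
radius_2 = 72
center_x_3 = 104
center_y_3 = 64
radius_3 = 56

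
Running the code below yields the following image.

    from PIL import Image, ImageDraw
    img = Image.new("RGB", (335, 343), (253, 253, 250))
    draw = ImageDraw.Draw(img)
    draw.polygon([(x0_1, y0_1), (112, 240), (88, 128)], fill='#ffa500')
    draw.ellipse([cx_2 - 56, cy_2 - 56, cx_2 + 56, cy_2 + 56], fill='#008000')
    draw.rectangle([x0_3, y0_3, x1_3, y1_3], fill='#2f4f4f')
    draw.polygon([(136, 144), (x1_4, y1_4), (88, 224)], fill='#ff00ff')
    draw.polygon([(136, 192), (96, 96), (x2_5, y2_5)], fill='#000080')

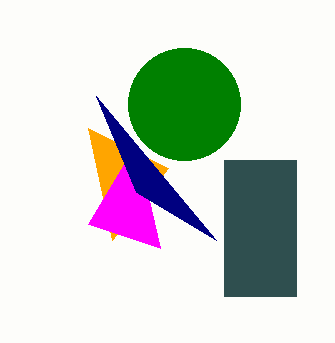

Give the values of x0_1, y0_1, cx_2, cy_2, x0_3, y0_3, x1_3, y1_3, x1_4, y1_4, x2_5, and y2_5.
x0_1 = 168, y0_1 = 168, cx_2 = 184, cy_2 = 104, x0_3 = 224, y0_3 = 160, x1_3 = 296, y1_3 = 296, x1_4 = 160, y1_4 = 248, x2_5 = 216, y2_5 = 240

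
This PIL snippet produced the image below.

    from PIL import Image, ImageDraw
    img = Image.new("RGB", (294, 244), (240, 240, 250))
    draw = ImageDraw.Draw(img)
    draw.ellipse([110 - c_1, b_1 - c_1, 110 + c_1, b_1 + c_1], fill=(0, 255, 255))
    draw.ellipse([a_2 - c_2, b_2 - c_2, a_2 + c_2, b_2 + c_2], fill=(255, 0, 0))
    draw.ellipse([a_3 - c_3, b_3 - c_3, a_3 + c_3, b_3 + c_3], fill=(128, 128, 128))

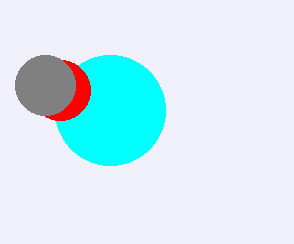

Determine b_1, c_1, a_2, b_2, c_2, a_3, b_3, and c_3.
b_1 = 110
c_1 = 55
a_2 = 60
b_2 = 90
c_2 = 30
a_3 = 45
b_3 = 85
c_3 = 30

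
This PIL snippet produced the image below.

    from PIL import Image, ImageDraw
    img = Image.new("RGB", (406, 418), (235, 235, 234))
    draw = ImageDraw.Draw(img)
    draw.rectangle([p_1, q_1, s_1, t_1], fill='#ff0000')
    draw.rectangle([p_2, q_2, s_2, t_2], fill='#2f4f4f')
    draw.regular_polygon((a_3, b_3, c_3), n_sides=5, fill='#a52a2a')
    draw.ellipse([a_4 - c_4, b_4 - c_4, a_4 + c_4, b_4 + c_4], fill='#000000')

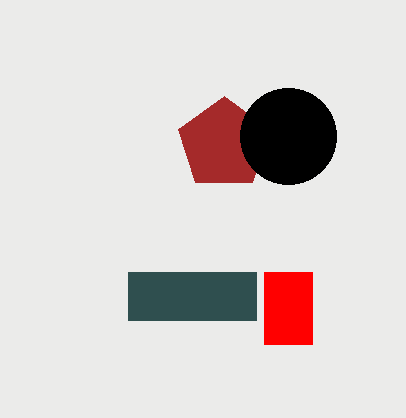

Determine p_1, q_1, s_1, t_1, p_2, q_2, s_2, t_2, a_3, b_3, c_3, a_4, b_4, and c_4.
p_1 = 264, q_1 = 272, s_1 = 312, t_1 = 344, p_2 = 128, q_2 = 272, s_2 = 256, t_2 = 320, a_3 = 224, b_3 = 144, c_3 = 48, a_4 = 288, b_4 = 136, c_4 = 48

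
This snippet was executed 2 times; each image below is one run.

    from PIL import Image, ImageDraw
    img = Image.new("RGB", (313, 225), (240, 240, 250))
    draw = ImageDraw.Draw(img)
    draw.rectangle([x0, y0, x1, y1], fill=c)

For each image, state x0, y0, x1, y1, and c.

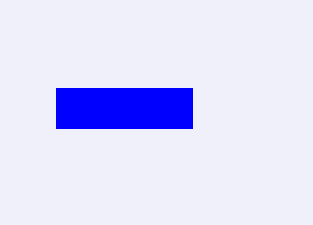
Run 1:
x0 = 56, y0 = 88, x1 = 192, y1 = 128, c = 'blue'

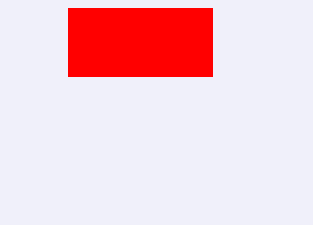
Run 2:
x0 = 68, y0 = 8, x1 = 212, y1 = 76, c = 'red'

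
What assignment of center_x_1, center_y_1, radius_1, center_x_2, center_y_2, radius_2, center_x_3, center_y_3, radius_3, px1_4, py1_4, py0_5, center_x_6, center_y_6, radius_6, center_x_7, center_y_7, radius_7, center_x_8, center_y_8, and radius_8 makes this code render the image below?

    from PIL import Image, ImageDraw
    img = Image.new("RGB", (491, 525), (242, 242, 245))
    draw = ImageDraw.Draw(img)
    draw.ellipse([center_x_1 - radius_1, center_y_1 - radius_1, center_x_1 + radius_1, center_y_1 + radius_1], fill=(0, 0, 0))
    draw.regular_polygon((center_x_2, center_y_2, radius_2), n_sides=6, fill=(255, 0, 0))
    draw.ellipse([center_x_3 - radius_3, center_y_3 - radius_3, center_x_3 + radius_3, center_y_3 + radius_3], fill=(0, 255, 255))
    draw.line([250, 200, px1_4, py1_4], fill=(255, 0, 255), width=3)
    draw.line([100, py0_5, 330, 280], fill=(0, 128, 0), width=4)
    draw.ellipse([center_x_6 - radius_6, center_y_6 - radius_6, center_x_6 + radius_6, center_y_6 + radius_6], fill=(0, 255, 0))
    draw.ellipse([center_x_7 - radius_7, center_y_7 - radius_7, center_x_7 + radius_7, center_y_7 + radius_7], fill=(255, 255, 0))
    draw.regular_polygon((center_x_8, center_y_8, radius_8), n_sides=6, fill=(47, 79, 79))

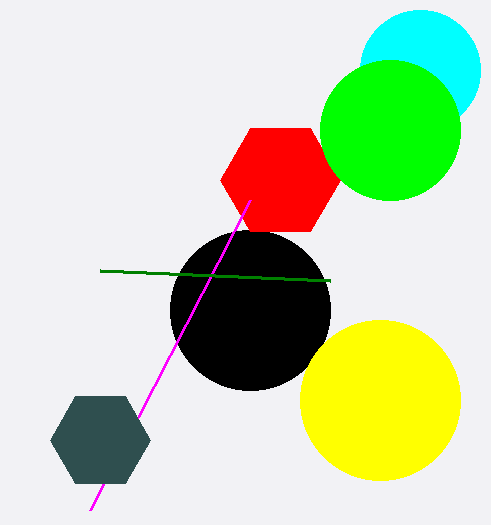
center_x_1 = 250; center_y_1 = 310; radius_1 = 80; center_x_2 = 280; center_y_2 = 180; radius_2 = 60; center_x_3 = 420; center_y_3 = 70; radius_3 = 60; px1_4 = 90; py1_4 = 510; py0_5 = 270; center_x_6 = 390; center_y_6 = 130; radius_6 = 70; center_x_7 = 380; center_y_7 = 400; radius_7 = 80; center_x_8 = 100; center_y_8 = 440; radius_8 = 50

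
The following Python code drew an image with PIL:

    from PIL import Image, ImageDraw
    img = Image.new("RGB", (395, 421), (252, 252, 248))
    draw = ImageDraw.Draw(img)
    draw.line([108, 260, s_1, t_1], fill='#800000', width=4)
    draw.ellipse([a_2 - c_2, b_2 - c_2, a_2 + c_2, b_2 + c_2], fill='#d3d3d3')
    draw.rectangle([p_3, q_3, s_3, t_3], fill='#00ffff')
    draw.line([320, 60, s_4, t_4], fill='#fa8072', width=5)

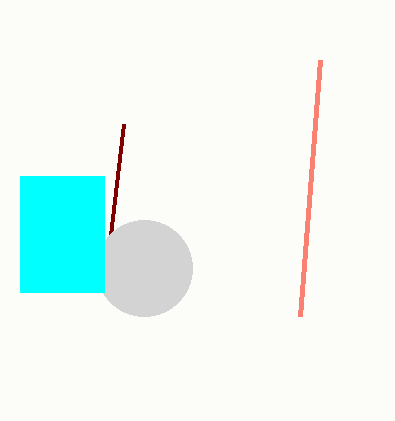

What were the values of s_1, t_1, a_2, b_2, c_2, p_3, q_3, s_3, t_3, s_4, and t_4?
s_1 = 124; t_1 = 124; a_2 = 144; b_2 = 268; c_2 = 48; p_3 = 20; q_3 = 176; s_3 = 104; t_3 = 292; s_4 = 300; t_4 = 316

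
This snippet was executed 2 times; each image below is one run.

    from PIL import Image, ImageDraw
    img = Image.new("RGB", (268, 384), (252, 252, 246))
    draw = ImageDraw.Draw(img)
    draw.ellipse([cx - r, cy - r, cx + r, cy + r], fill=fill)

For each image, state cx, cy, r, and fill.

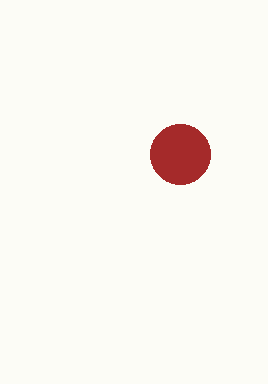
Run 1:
cx = 180, cy = 154, r = 30, fill = 'brown'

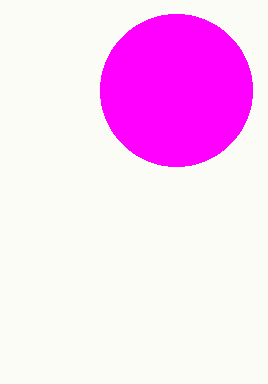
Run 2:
cx = 176; cy = 90; r = 76; fill = 'magenta'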